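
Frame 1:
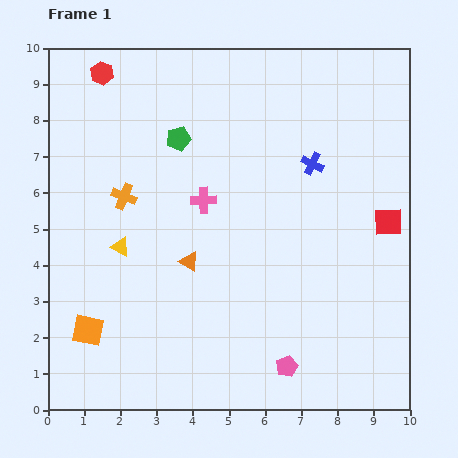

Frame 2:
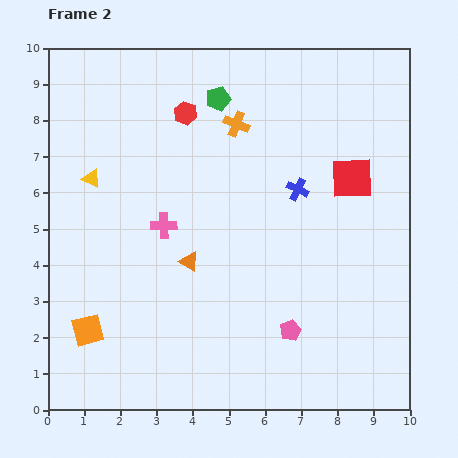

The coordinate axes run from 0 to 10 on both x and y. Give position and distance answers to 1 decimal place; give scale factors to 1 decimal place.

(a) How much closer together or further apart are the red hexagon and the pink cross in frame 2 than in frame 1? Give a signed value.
-1.3

Distance in frame 1: 4.5. Distance in frame 2: 3.2.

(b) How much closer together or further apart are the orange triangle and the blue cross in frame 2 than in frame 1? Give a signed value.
-0.7

Distance in frame 1: 4.3. Distance in frame 2: 3.6.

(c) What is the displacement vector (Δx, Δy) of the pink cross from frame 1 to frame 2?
(-1.1, -0.7)

The pink cross was at (4.3, 5.8) in frame 1 and (3.2, 5.1) in frame 2.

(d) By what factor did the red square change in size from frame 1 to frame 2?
1.5×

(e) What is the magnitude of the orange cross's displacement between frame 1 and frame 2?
3.7

The orange cross moved from (2.1, 5.9) to (5.2, 7.9), a distance of √(3.1² + 2.0²) ≈ 3.7.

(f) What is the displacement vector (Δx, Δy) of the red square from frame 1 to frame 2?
(-1.0, 1.2)

The red square was at (9.4, 5.2) in frame 1 and (8.4, 6.4) in frame 2.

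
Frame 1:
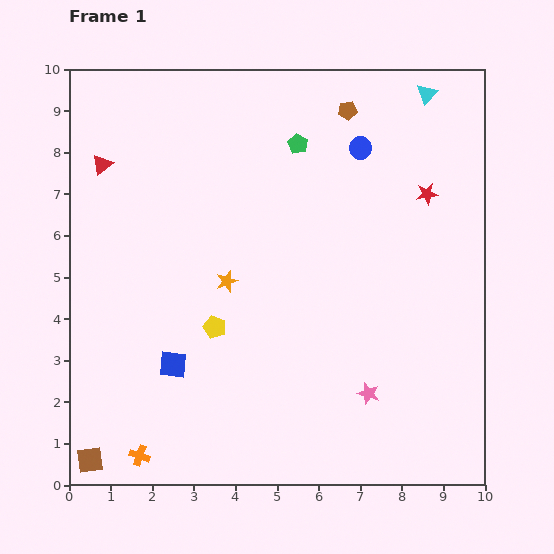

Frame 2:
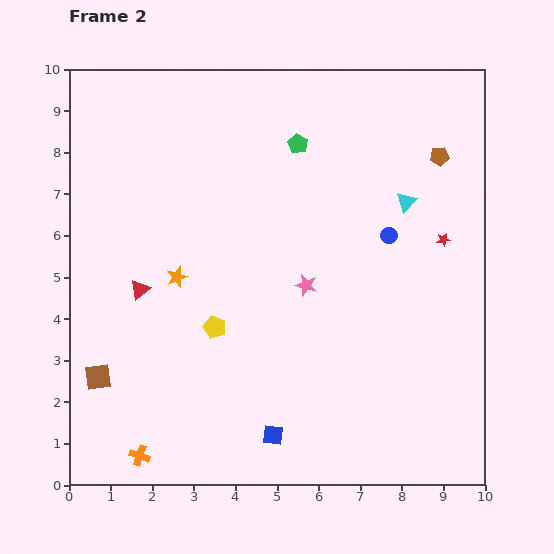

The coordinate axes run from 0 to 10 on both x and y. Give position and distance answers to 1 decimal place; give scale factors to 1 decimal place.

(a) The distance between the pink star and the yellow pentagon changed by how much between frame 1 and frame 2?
-1.6

Distance in frame 1: 4.0. Distance in frame 2: 2.4.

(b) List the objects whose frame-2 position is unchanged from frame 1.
the green pentagon, the yellow pentagon, the orange cross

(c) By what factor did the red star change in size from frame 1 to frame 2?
0.6×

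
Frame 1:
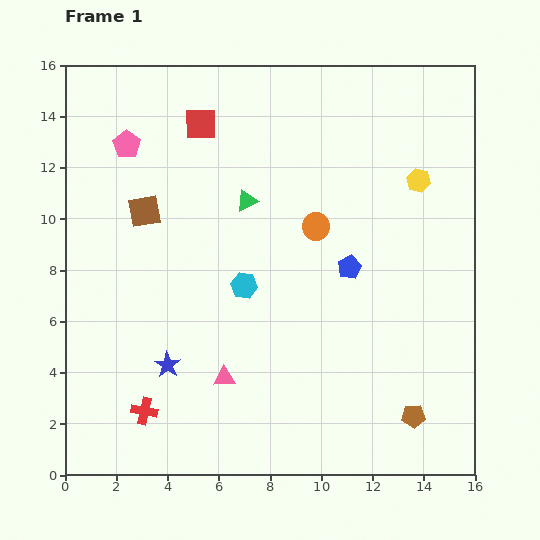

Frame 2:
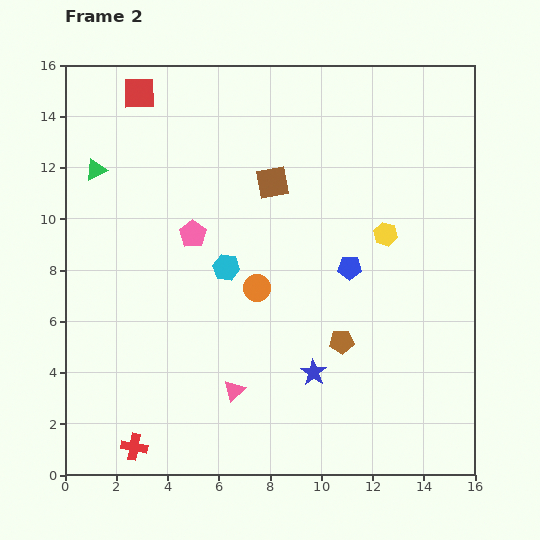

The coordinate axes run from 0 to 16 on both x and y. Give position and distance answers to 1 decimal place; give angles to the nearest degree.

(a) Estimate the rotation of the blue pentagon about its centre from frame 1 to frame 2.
27° clockwise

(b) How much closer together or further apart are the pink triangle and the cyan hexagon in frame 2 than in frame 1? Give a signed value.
+1.1

Distance in frame 1: 3.7. Distance in frame 2: 4.8.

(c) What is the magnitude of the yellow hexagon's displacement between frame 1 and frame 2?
2.5

The yellow hexagon moved from (13.8, 11.5) to (12.5, 9.4), a distance of √(1.3² + 2.1²) ≈ 2.5.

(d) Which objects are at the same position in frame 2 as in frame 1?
the blue pentagon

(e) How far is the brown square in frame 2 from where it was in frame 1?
5.1

The brown square moved from (3.1, 10.3) to (8.1, 11.4), a distance of √(5.0² + 1.1²) ≈ 5.1.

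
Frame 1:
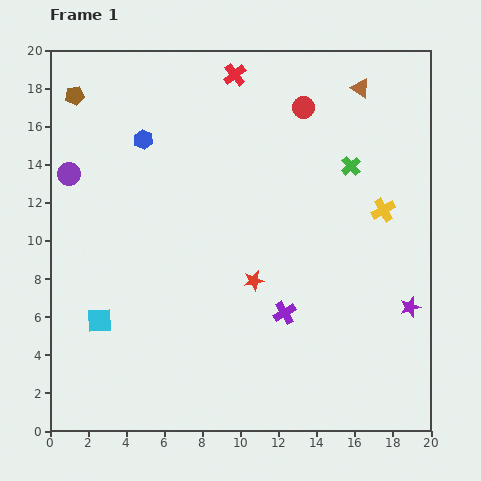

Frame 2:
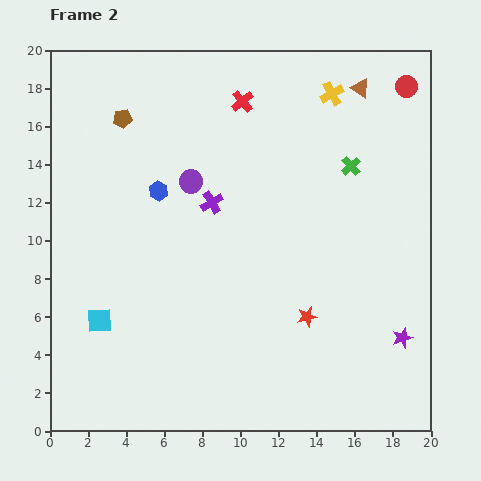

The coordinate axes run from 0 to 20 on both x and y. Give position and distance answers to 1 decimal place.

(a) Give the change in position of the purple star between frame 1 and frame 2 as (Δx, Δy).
(-0.4, -1.6)

The purple star was at (18.9, 6.5) in frame 1 and (18.5, 4.9) in frame 2.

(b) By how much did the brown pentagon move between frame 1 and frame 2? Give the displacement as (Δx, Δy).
(2.5, -1.2)

The brown pentagon was at (1.3, 17.6) in frame 1 and (3.8, 16.4) in frame 2.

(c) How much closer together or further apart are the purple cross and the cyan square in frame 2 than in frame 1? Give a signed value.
-1.1

Distance in frame 1: 9.7. Distance in frame 2: 8.6.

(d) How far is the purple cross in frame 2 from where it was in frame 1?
6.9

The purple cross moved from (12.3, 6.2) to (8.5, 12.0), a distance of √(3.8² + 5.8²) ≈ 6.9.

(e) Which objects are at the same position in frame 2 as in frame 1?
the green cross, the brown triangle, the cyan square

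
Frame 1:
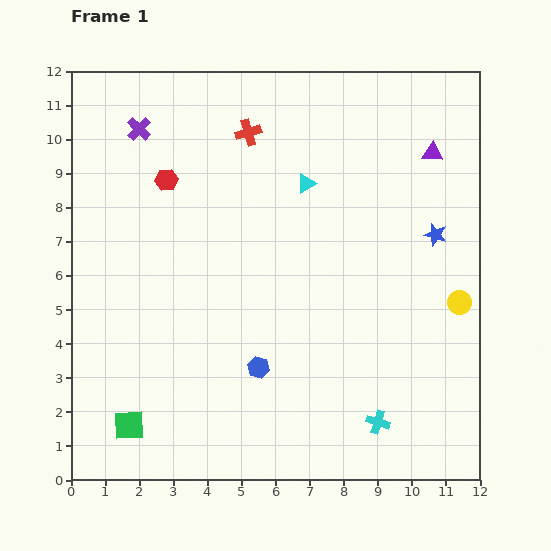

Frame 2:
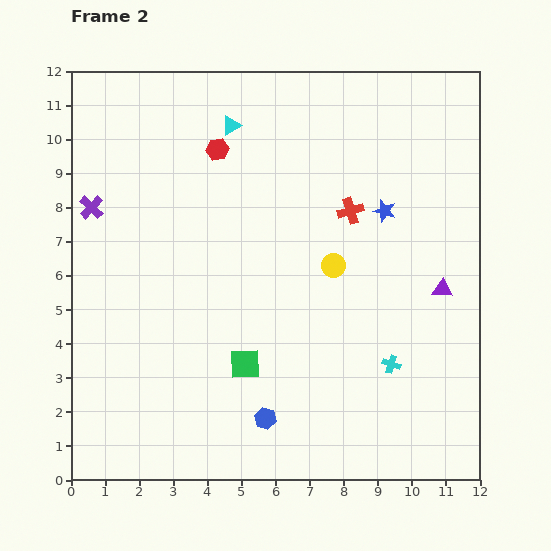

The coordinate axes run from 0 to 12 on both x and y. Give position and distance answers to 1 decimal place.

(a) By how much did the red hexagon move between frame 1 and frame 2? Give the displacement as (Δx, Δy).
(1.5, 0.9)

The red hexagon was at (2.8, 8.8) in frame 1 and (4.3, 9.7) in frame 2.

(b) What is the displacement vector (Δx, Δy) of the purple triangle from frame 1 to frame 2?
(0.3, -4.0)

The purple triangle was at (10.6, 9.6) in frame 1 and (10.9, 5.6) in frame 2.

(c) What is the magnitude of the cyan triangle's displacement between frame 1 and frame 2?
2.8

The cyan triangle moved from (6.9, 8.7) to (4.7, 10.4), a distance of √(2.2² + 1.7²) ≈ 2.8.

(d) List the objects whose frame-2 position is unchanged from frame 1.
none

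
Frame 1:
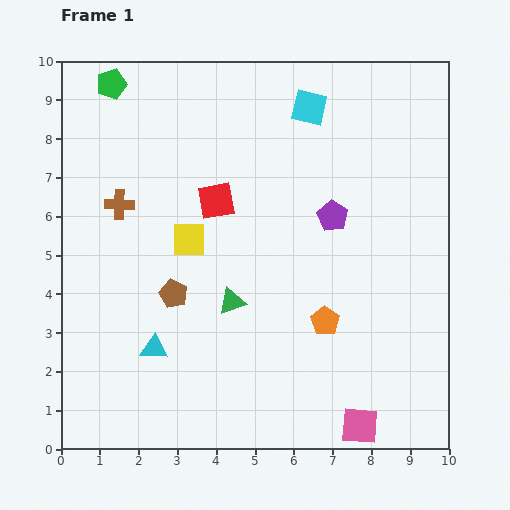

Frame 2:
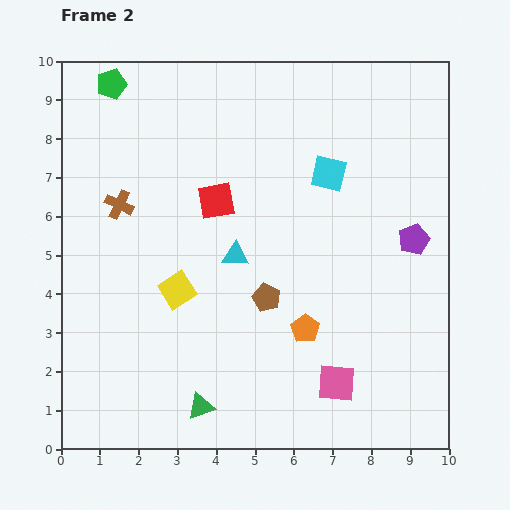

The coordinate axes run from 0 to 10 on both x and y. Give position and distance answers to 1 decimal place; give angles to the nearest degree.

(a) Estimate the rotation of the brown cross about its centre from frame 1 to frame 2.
24° clockwise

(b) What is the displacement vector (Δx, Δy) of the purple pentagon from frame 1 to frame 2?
(2.1, -0.6)

The purple pentagon was at (7.0, 6.0) in frame 1 and (9.1, 5.4) in frame 2.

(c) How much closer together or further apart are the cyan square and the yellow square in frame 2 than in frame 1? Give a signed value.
+0.3

Distance in frame 1: 4.6. Distance in frame 2: 4.9.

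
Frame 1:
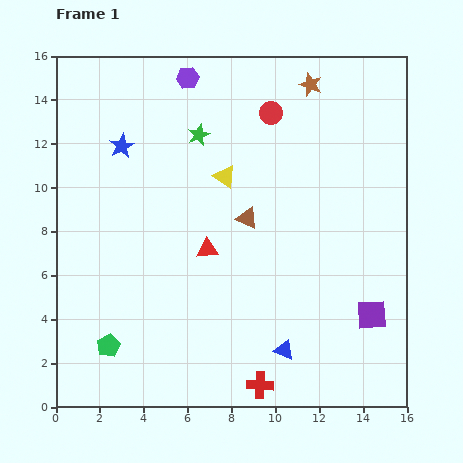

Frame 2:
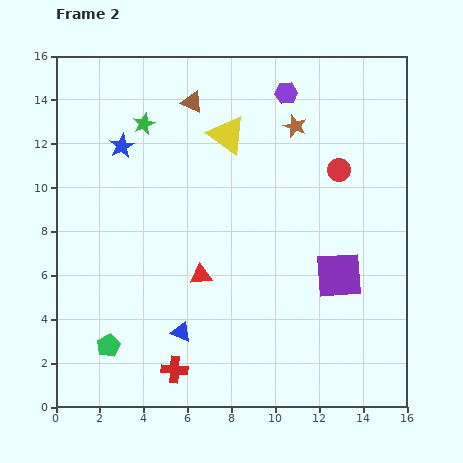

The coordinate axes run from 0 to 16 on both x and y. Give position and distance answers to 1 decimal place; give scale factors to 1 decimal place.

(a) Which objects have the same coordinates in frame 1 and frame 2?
the blue star, the green pentagon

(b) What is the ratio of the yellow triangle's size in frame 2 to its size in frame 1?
1.7×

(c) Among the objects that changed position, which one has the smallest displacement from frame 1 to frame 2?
the red triangle

(moved 1.2)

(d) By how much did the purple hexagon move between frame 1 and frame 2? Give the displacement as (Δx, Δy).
(4.5, -0.7)

The purple hexagon was at (6.0, 15.0) in frame 1 and (10.5, 14.3) in frame 2.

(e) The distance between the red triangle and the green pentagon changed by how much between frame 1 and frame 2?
-1.0

Distance in frame 1: 6.3. Distance in frame 2: 5.3.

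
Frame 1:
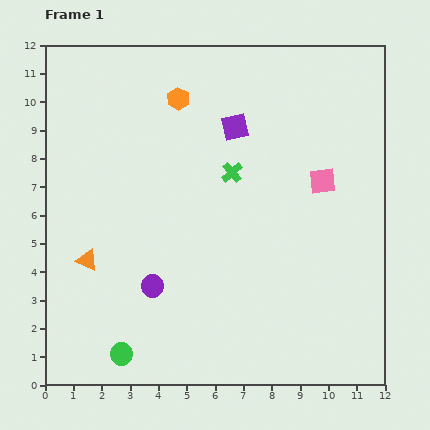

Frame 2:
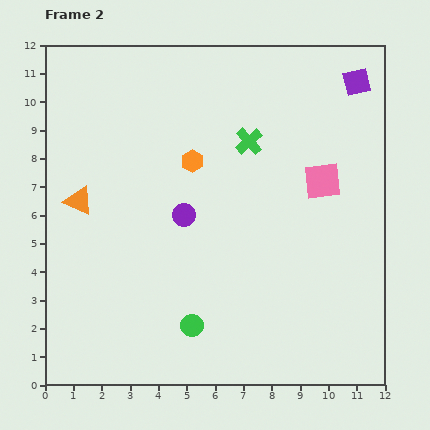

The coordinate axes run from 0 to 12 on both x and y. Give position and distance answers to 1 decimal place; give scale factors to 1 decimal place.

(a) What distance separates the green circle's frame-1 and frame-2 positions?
2.7

The green circle moved from (2.7, 1.1) to (5.2, 2.1), a distance of √(2.5² + 1.0²) ≈ 2.7.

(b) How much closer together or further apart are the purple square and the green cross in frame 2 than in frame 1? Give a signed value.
+2.7

Distance in frame 1: 1.6. Distance in frame 2: 4.3.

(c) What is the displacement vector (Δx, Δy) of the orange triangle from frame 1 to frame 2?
(-0.3, 2.1)

The orange triangle was at (1.5, 4.4) in frame 1 and (1.2, 6.5) in frame 2.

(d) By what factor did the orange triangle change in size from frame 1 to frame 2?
1.4×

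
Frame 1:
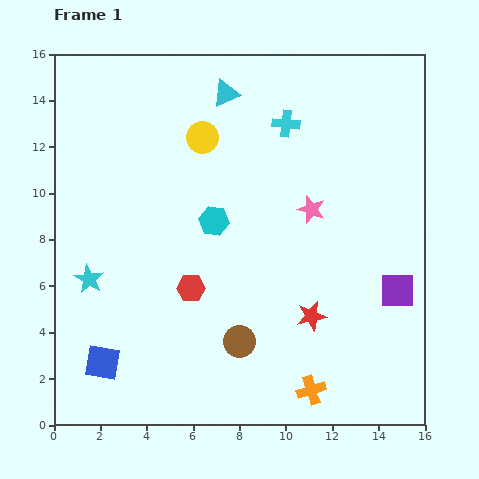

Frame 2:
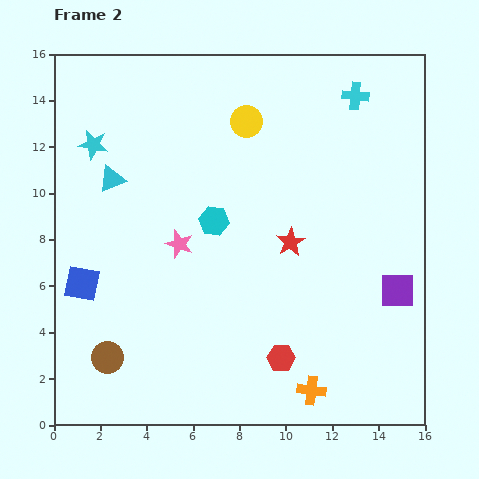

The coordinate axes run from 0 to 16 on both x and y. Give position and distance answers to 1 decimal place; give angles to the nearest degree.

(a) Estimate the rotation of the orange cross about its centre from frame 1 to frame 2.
26° clockwise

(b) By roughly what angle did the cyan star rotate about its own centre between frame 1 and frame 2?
19° counter-clockwise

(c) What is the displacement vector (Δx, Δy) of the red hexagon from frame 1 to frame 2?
(3.9, -3.0)

The red hexagon was at (5.9, 5.9) in frame 1 and (9.8, 2.9) in frame 2.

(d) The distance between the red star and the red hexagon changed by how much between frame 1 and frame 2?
-0.3

Distance in frame 1: 5.3. Distance in frame 2: 5.0.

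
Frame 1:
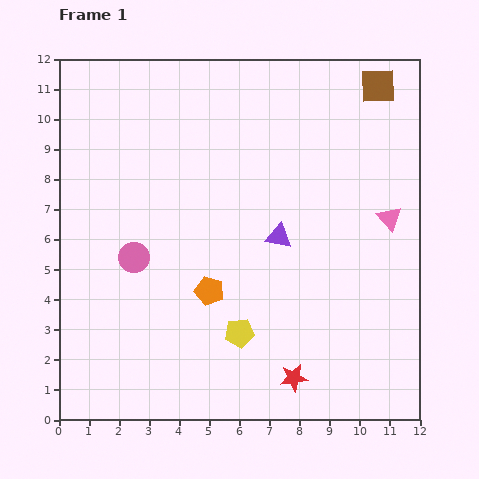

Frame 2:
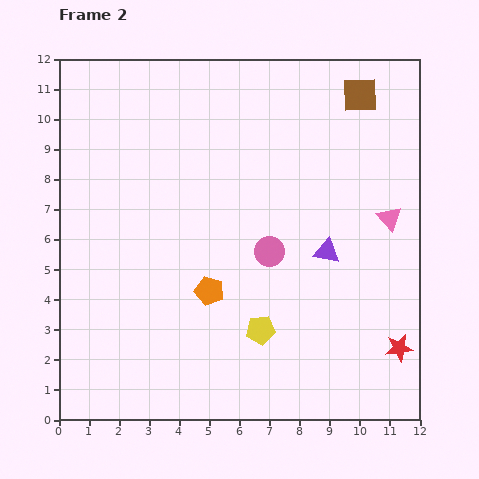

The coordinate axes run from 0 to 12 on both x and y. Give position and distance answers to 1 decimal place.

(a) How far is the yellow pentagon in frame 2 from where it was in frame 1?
0.7

The yellow pentagon moved from (6.0, 2.9) to (6.7, 3.0), a distance of √(0.7² + 0.1²) ≈ 0.7.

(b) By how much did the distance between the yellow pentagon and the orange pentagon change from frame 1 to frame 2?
+0.4

Distance in frame 1: 1.7. Distance in frame 2: 2.1.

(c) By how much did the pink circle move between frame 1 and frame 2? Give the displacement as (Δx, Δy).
(4.5, 0.2)

The pink circle was at (2.5, 5.4) in frame 1 and (7.0, 5.6) in frame 2.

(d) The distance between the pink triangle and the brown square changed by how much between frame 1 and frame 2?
-0.2

Distance in frame 1: 4.4. Distance in frame 2: 4.2.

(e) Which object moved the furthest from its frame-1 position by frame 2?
the pink circle

(moved 4.5; next 3.6)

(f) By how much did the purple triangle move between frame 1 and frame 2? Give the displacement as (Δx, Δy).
(1.6, -0.5)

The purple triangle was at (7.3, 6.1) in frame 1 and (8.9, 5.6) in frame 2.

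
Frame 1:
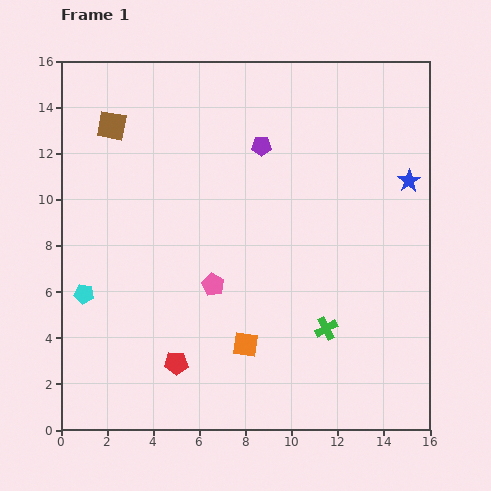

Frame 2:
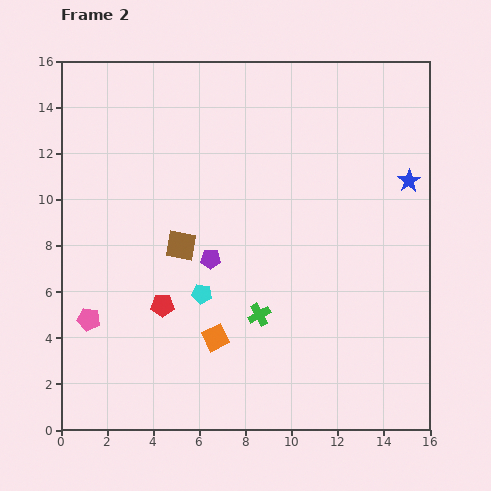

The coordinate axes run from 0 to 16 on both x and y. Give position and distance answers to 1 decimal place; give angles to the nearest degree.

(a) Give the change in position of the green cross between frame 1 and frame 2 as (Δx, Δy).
(-2.9, 0.6)

The green cross was at (11.5, 4.4) in frame 1 and (8.6, 5.0) in frame 2.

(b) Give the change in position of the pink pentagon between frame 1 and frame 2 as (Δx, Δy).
(-5.4, -1.5)

The pink pentagon was at (6.6, 6.3) in frame 1 and (1.2, 4.8) in frame 2.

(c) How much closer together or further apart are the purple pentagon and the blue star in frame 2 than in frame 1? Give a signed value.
+2.6

Distance in frame 1: 6.6. Distance in frame 2: 9.2.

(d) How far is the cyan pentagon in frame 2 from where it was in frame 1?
5.1

The cyan pentagon moved from (1.0, 5.9) to (6.1, 5.9), a distance of √(5.1² + 0.0²) ≈ 5.1.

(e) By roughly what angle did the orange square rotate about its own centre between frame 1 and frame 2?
35° counter-clockwise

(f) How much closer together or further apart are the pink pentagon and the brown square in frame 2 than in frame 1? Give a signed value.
-3.1

Distance in frame 1: 8.2. Distance in frame 2: 5.1.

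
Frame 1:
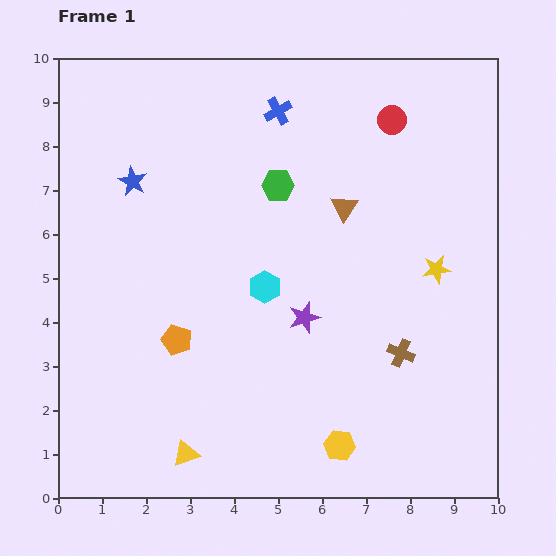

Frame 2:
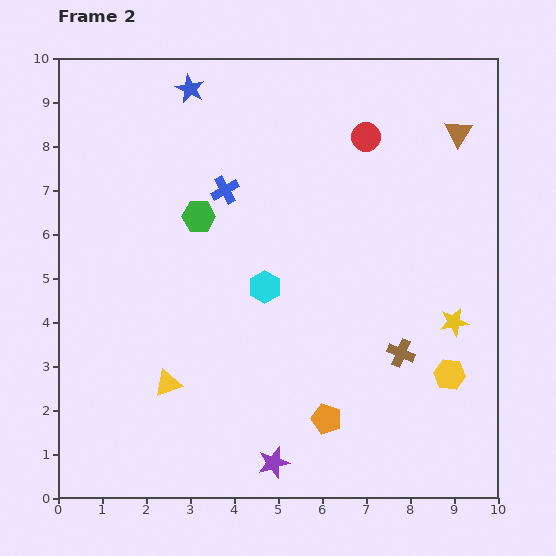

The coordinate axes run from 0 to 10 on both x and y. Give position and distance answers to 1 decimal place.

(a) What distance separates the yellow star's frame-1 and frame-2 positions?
1.3

The yellow star moved from (8.6, 5.2) to (9.0, 4.0), a distance of √(0.4² + 1.2²) ≈ 1.3.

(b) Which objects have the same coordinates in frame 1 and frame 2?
the cyan hexagon, the brown cross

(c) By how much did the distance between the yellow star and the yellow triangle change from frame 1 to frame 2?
-0.5

Distance in frame 1: 7.1. Distance in frame 2: 6.6.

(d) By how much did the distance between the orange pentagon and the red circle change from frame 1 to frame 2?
-0.5

Distance in frame 1: 7.0. Distance in frame 2: 6.5.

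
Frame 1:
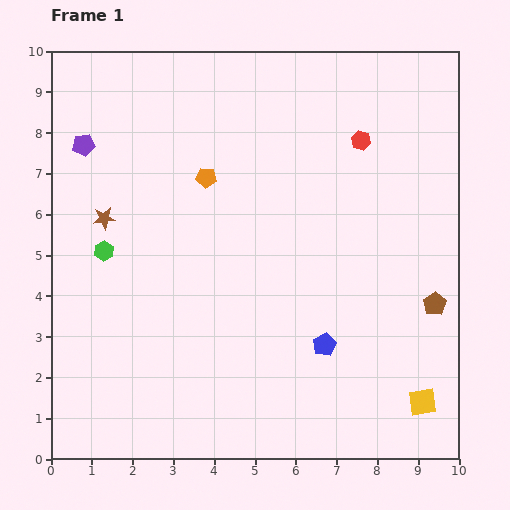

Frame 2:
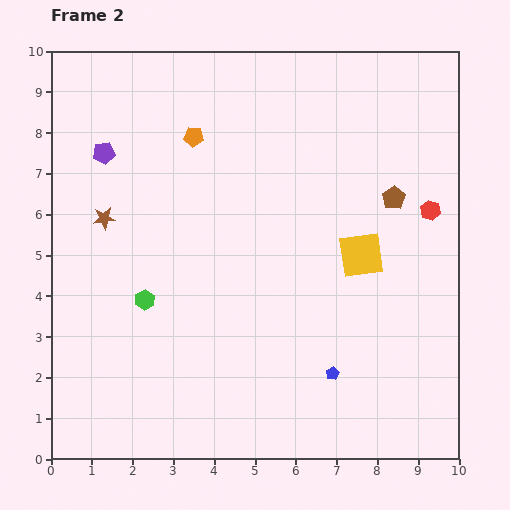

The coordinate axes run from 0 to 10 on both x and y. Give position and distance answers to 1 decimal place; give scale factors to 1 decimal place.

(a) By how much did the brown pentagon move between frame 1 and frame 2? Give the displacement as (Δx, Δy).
(-1.0, 2.6)

The brown pentagon was at (9.4, 3.8) in frame 1 and (8.4, 6.4) in frame 2.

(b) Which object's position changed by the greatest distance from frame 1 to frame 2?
the yellow square

(moved 3.9; next 2.8)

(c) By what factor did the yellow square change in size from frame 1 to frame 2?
1.6×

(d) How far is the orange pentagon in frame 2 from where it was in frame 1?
1.0

The orange pentagon moved from (3.8, 6.9) to (3.5, 7.9), a distance of √(0.3² + 1.0²) ≈ 1.0.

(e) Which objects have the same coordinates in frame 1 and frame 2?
the brown star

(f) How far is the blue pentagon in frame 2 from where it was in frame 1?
0.7

The blue pentagon moved from (6.7, 2.8) to (6.9, 2.1), a distance of √(0.2² + 0.7²) ≈ 0.7.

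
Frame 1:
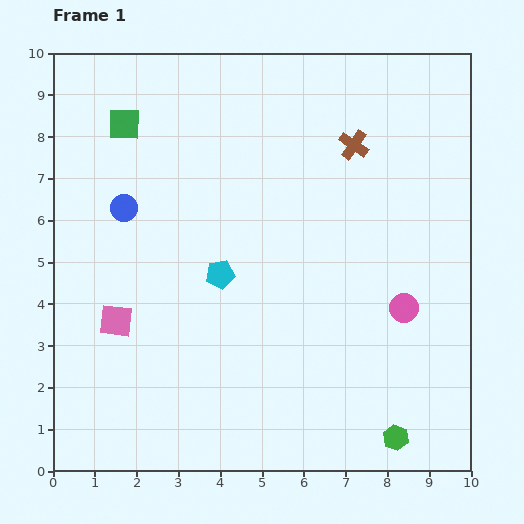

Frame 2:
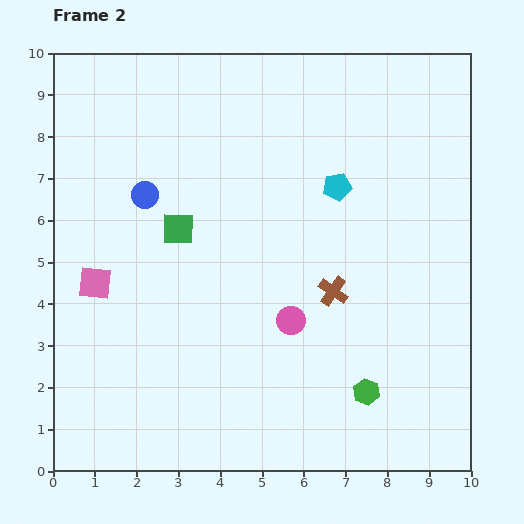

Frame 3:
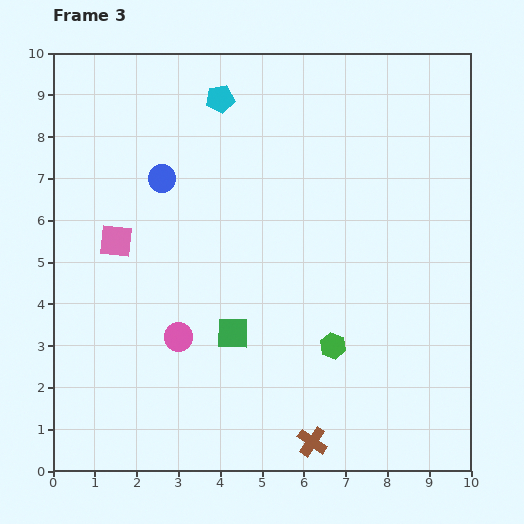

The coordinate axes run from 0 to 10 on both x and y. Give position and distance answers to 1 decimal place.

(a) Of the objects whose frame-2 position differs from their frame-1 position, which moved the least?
the blue circle

(moved 0.6)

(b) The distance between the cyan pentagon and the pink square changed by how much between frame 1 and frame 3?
+1.5

Distance in frame 1: 2.7. Distance in frame 3: 4.2.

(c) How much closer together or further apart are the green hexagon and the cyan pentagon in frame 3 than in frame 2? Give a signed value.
+1.6

Distance in frame 2: 4.9. Distance in frame 3: 6.5.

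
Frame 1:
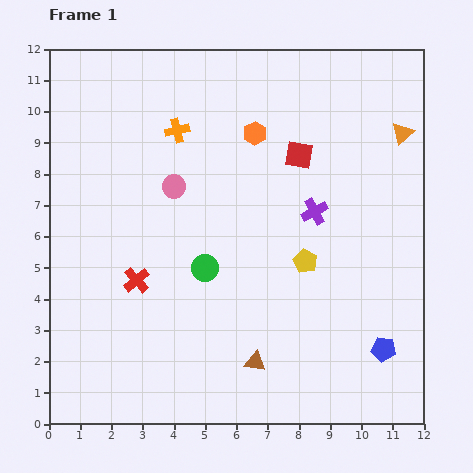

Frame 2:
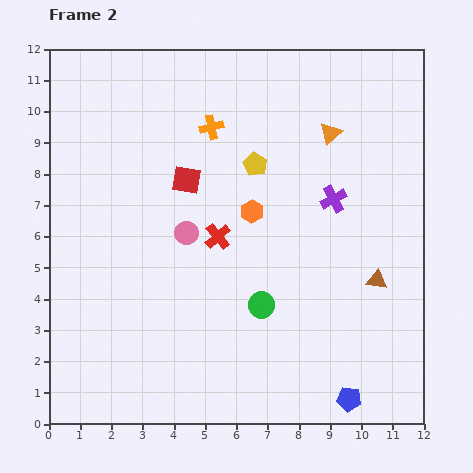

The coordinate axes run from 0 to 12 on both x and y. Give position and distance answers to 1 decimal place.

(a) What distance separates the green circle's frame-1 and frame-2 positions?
2.2

The green circle moved from (5.0, 5.0) to (6.8, 3.8), a distance of √(1.8² + 1.2²) ≈ 2.2.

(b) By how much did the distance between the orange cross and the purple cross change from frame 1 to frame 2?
-0.6

Distance in frame 1: 5.1. Distance in frame 2: 4.5.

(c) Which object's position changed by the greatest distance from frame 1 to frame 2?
the brown triangle

(moved 4.7; next 3.7)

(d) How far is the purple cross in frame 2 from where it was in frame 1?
0.7

The purple cross moved from (8.5, 6.8) to (9.1, 7.2), a distance of √(0.6² + 0.4²) ≈ 0.7.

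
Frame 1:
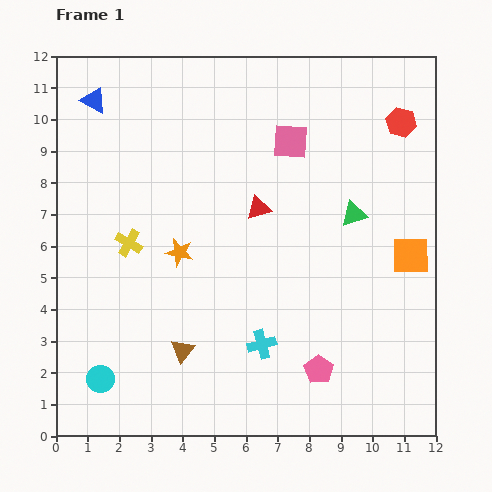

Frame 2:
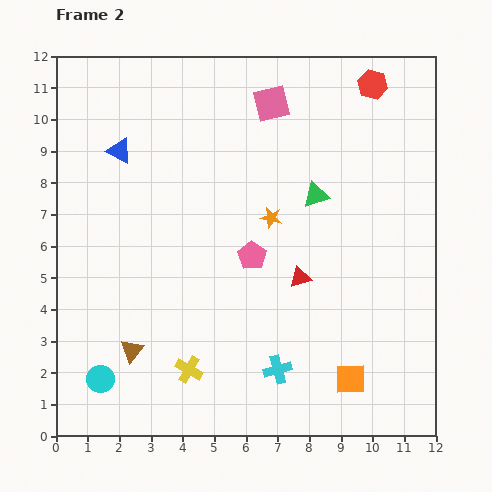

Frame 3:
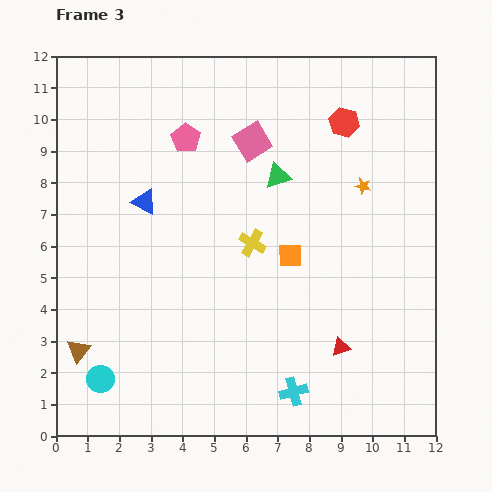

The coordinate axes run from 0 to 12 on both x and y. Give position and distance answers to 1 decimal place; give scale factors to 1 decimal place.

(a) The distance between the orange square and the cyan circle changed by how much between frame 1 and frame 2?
-2.6

Distance in frame 1: 10.5. Distance in frame 2: 7.9.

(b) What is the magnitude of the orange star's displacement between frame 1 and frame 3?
6.2

The orange star moved from (3.9, 5.8) to (9.7, 7.9), a distance of √(5.8² + 2.1²) ≈ 6.2.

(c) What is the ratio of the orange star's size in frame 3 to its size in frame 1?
0.6×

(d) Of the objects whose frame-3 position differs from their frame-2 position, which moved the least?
the cyan cross

(moved 0.9)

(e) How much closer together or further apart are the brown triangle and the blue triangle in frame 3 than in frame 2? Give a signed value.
-1.2

Distance in frame 2: 6.3. Distance in frame 3: 5.1.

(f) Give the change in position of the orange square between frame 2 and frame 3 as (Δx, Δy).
(-1.9, 3.9)

The orange square was at (9.3, 1.8) in frame 2 and (7.4, 5.7) in frame 3.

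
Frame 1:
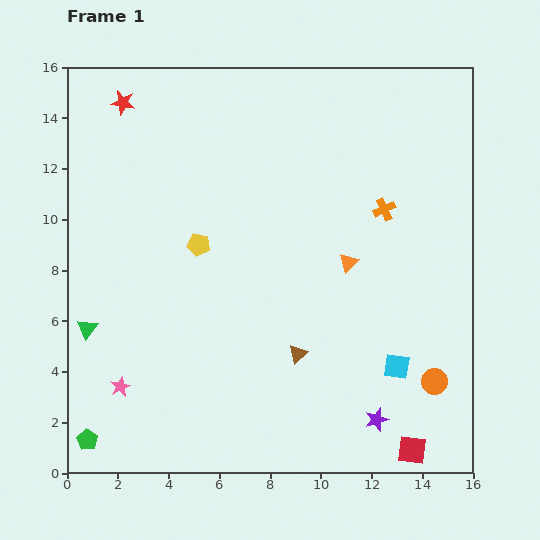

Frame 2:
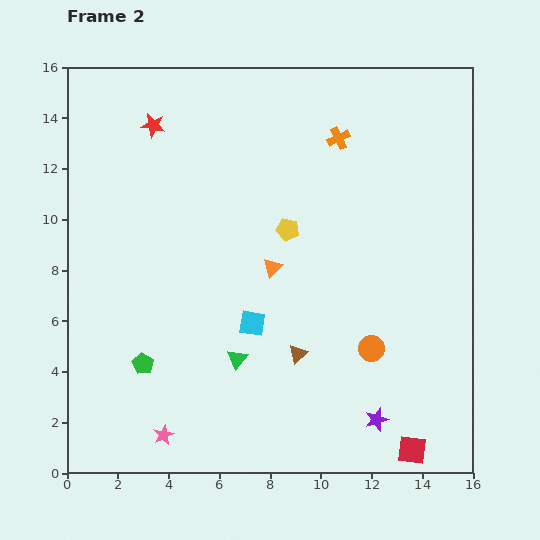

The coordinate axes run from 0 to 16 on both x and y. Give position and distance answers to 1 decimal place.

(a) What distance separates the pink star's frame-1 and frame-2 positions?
2.5

The pink star moved from (2.1, 3.4) to (3.8, 1.5), a distance of √(1.7² + 1.9²) ≈ 2.5.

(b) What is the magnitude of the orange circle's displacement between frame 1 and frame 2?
2.8

The orange circle moved from (14.5, 3.6) to (12.0, 4.9), a distance of √(2.5² + 1.3²) ≈ 2.8.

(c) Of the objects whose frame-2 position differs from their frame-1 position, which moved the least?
the red star

(moved 1.5)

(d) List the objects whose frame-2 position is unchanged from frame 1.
the purple star, the brown triangle, the red square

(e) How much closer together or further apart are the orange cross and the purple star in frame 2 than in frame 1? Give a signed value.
+2.9

Distance in frame 1: 8.3. Distance in frame 2: 11.2.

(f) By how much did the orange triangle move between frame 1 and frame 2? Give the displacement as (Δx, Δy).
(-3.0, -0.2)

The orange triangle was at (11.1, 8.3) in frame 1 and (8.1, 8.1) in frame 2.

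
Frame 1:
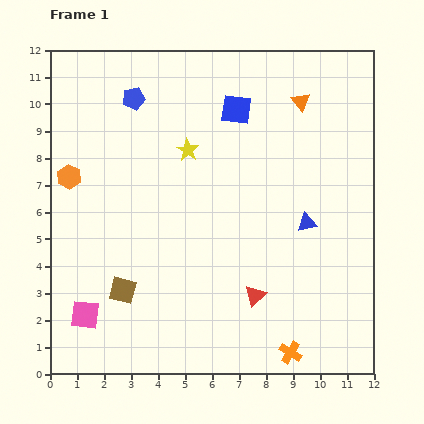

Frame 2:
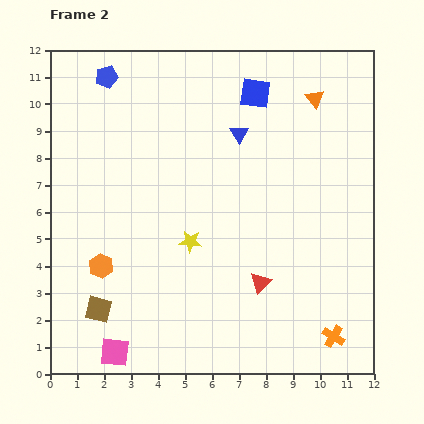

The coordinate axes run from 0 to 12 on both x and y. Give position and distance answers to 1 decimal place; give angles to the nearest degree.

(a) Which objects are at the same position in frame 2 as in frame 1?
none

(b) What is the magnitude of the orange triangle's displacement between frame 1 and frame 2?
0.5

The orange triangle moved from (9.3, 10.1) to (9.8, 10.2), a distance of √(0.5² + 0.1²) ≈ 0.5.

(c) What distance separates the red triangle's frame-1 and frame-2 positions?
0.5

The red triangle moved from (7.6, 2.9) to (7.8, 3.4), a distance of √(0.2² + 0.5²) ≈ 0.5.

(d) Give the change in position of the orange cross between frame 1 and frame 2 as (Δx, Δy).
(1.6, 0.6)

The orange cross was at (8.9, 0.8) in frame 1 and (10.5, 1.4) in frame 2.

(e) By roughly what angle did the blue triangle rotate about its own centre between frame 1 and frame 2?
49° counter-clockwise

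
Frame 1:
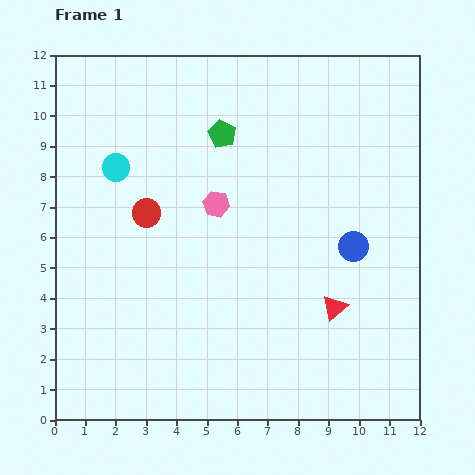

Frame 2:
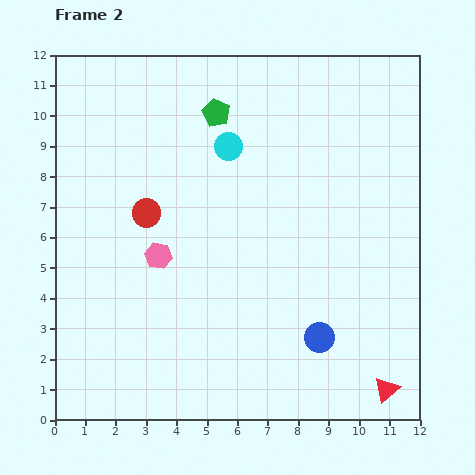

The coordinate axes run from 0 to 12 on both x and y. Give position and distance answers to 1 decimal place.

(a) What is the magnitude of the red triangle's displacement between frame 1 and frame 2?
3.2

The red triangle moved from (9.2, 3.7) to (10.9, 1.0), a distance of √(1.7² + 2.7²) ≈ 3.2.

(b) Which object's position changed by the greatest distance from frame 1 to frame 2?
the cyan circle

(moved 3.8; next 3.2)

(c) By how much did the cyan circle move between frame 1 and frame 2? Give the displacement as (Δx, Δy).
(3.7, 0.7)

The cyan circle was at (2.0, 8.3) in frame 1 and (5.7, 9.0) in frame 2.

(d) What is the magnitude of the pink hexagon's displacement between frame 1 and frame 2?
2.5

The pink hexagon moved from (5.3, 7.1) to (3.4, 5.4), a distance of √(1.9² + 1.7²) ≈ 2.5.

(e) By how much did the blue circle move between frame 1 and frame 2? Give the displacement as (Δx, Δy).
(-1.1, -3.0)

The blue circle was at (9.8, 5.7) in frame 1 and (8.7, 2.7) in frame 2.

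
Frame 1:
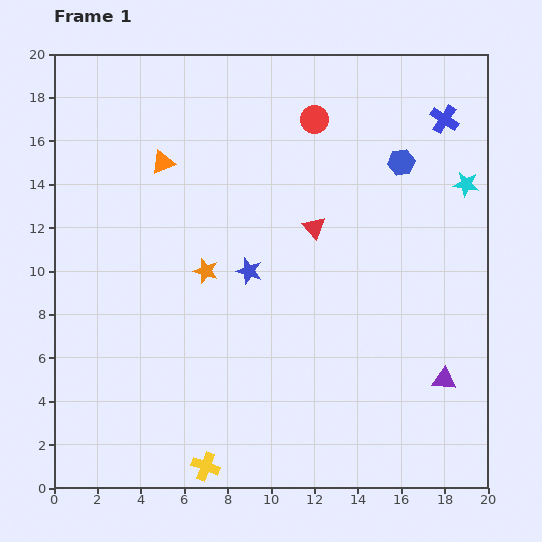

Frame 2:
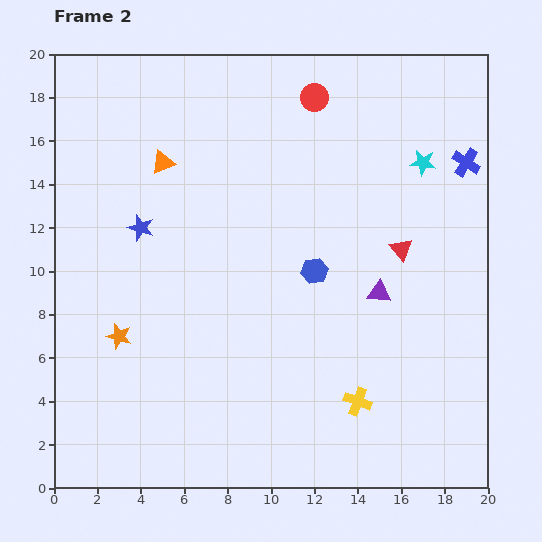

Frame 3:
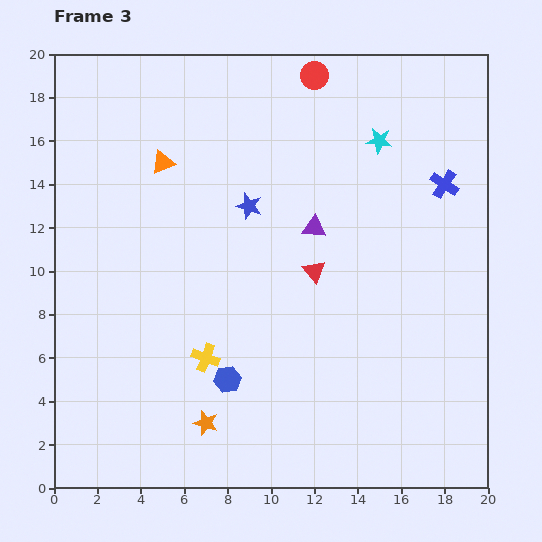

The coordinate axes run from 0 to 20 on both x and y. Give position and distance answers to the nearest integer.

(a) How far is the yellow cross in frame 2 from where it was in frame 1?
8

The yellow cross moved from (7, 1) to (14, 4), a distance of √(7² + 3²) ≈ 8.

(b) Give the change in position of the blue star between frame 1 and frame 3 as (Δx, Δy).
(0, 3)

The blue star was at (9, 10) in frame 1 and (9, 13) in frame 3.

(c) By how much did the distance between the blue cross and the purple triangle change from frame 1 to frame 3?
-6

Distance in frame 1: 12. Distance in frame 3: 6.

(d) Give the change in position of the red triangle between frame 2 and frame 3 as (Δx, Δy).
(-4, -1)

The red triangle was at (16, 11) in frame 2 and (12, 10) in frame 3.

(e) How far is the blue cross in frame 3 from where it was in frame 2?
1

The blue cross moved from (19, 15) to (18, 14), a distance of √(1² + 1²) ≈ 1.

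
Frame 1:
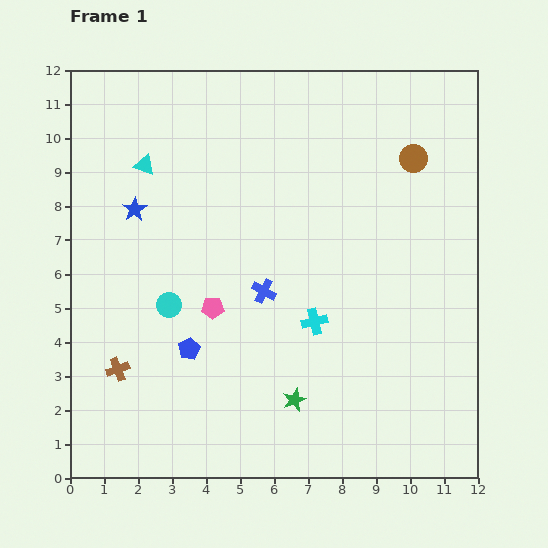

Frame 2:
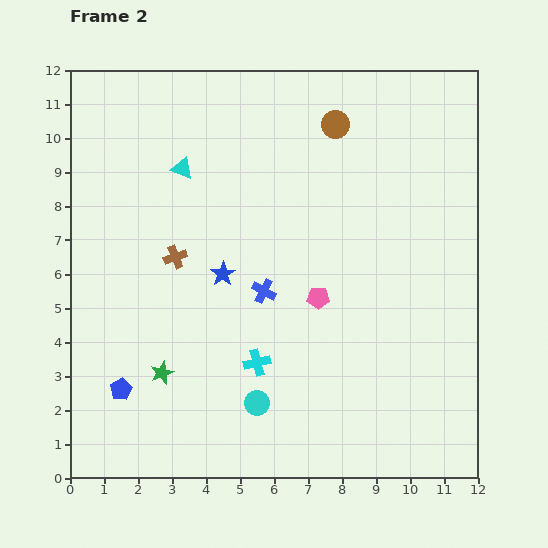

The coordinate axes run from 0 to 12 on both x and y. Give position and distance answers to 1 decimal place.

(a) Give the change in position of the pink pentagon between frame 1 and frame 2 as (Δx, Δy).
(3.1, 0.3)

The pink pentagon was at (4.2, 5.0) in frame 1 and (7.3, 5.3) in frame 2.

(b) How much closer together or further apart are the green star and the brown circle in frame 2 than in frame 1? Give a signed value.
+1.0

Distance in frame 1: 7.9. Distance in frame 2: 8.9.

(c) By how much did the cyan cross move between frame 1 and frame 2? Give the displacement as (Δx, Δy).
(-1.7, -1.2)

The cyan cross was at (7.2, 4.6) in frame 1 and (5.5, 3.4) in frame 2.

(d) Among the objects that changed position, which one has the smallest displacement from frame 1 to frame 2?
the cyan triangle

(moved 1.1)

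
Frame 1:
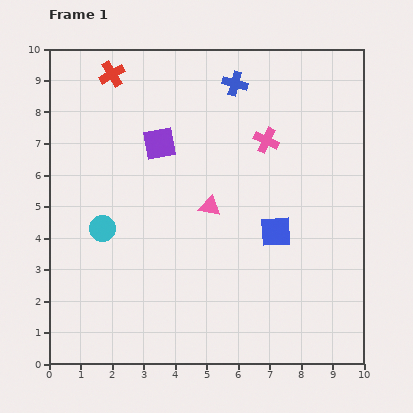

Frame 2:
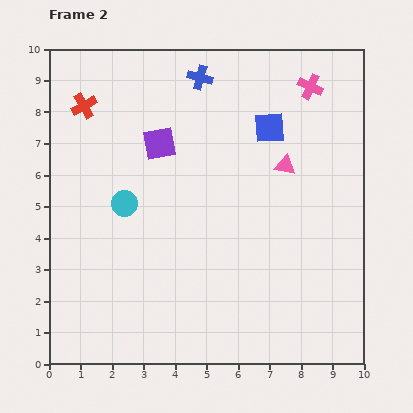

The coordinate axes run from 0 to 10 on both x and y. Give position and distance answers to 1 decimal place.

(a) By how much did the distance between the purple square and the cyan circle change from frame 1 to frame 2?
-1.0

Distance in frame 1: 3.2. Distance in frame 2: 2.2.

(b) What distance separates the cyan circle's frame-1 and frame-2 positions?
1.1

The cyan circle moved from (1.7, 4.3) to (2.4, 5.1), a distance of √(0.7² + 0.8²) ≈ 1.1.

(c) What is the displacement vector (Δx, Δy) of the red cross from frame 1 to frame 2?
(-0.9, -1.0)

The red cross was at (2.0, 9.2) in frame 1 and (1.1, 8.2) in frame 2.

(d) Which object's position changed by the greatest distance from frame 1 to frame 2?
the blue square

(moved 3.3; next 2.7)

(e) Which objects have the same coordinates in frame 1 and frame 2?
the purple square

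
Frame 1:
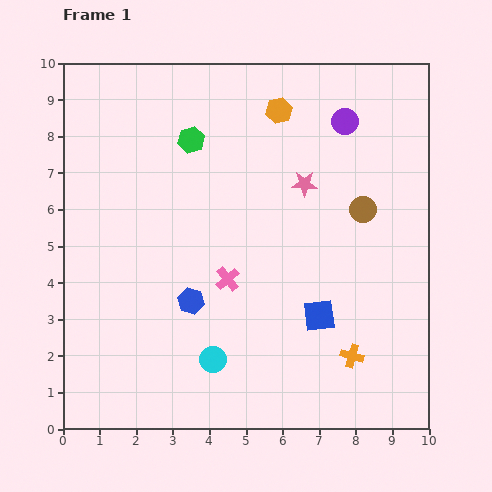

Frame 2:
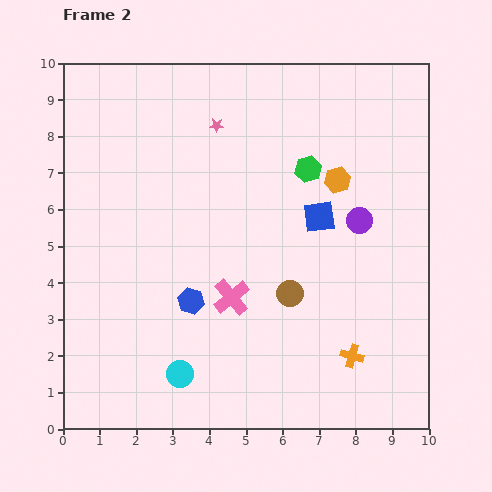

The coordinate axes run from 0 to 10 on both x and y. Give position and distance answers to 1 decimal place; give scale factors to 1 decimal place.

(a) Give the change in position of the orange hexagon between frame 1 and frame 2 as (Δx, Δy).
(1.6, -1.9)

The orange hexagon was at (5.9, 8.7) in frame 1 and (7.5, 6.8) in frame 2.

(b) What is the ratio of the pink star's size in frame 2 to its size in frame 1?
0.6×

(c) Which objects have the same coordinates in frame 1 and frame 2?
the blue hexagon, the orange cross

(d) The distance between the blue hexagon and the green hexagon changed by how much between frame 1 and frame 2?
+0.4

Distance in frame 1: 4.4. Distance in frame 2: 4.8.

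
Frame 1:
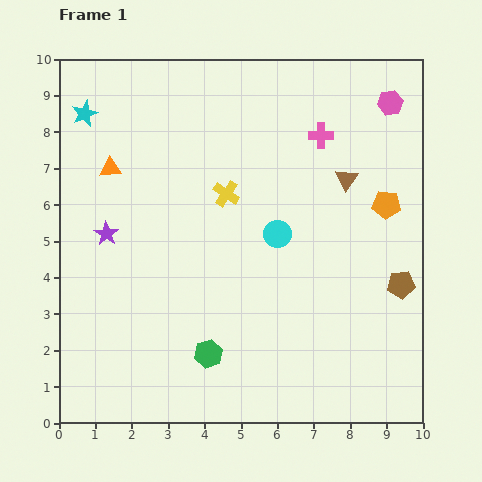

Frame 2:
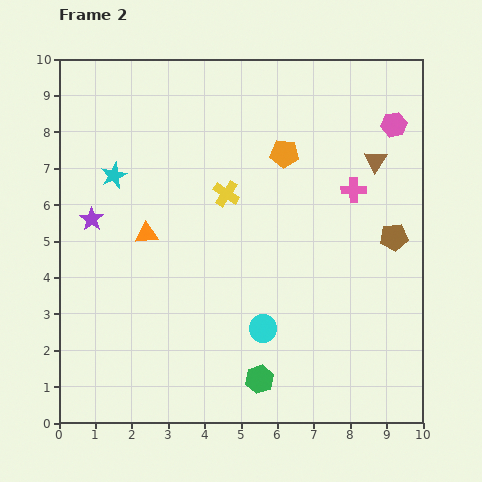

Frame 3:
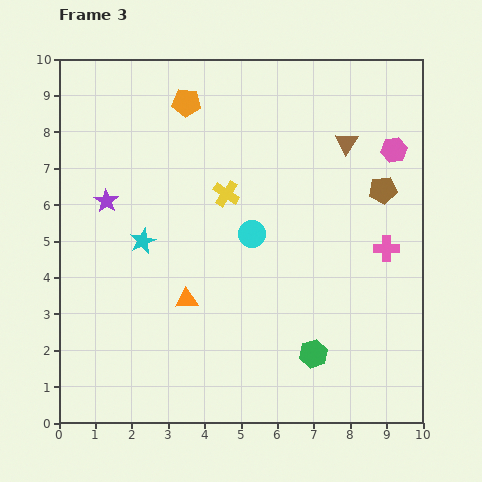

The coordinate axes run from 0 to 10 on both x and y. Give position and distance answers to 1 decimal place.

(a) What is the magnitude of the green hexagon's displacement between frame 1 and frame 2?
1.6

The green hexagon moved from (4.1, 1.9) to (5.5, 1.2), a distance of √(1.4² + 0.7²) ≈ 1.6.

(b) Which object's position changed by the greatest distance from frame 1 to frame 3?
the orange pentagon

(moved 6.2; next 4.2)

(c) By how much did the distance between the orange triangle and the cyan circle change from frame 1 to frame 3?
-2.4

Distance in frame 1: 4.9. Distance in frame 3: 2.5.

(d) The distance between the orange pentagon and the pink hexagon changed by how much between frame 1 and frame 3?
+3.0

Distance in frame 1: 2.8. Distance in frame 3: 5.8.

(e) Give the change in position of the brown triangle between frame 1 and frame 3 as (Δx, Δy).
(0.0, 1.0)

The brown triangle was at (7.9, 6.7) in frame 1 and (7.9, 7.7) in frame 3.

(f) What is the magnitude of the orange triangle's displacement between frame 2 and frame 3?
2.1

The orange triangle moved from (2.4, 5.2) to (3.5, 3.4), a distance of √(1.1² + 1.8²) ≈ 2.1.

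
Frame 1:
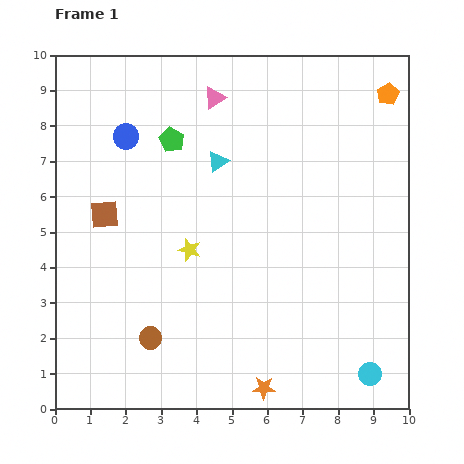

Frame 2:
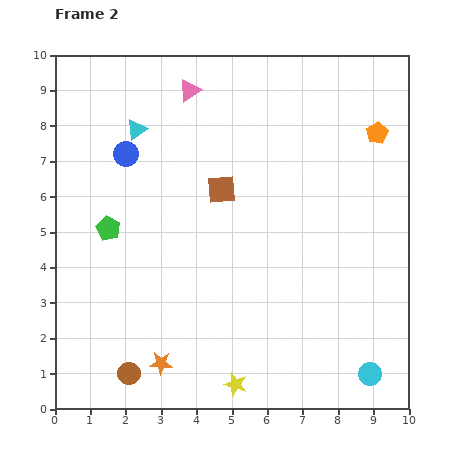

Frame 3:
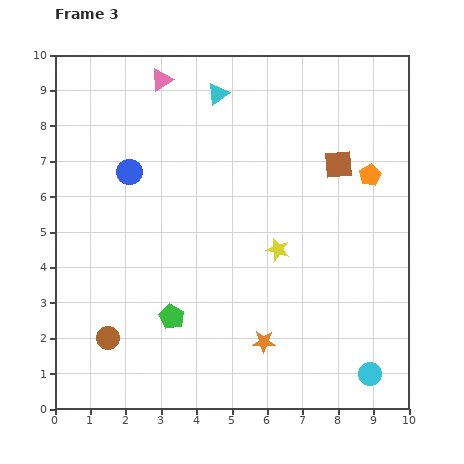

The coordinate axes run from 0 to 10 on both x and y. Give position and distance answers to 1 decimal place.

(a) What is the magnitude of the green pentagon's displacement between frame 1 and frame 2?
3.1

The green pentagon moved from (3.3, 7.6) to (1.5, 5.1), a distance of √(1.8² + 2.5²) ≈ 3.1.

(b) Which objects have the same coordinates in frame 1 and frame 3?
the cyan circle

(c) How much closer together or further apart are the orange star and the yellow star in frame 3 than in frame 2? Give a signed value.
+0.4

Distance in frame 2: 2.2. Distance in frame 3: 2.6.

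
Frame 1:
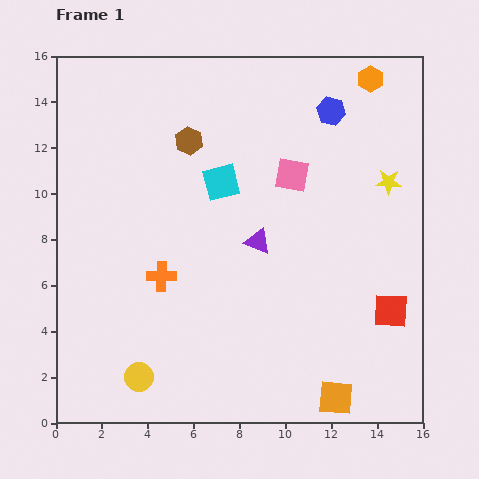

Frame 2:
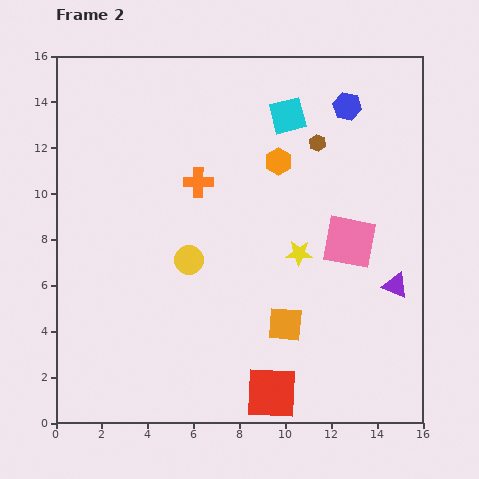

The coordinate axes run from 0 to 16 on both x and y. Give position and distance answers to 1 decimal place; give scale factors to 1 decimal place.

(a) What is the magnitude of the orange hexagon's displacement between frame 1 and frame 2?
5.4

The orange hexagon moved from (13.7, 15.0) to (9.7, 11.4), a distance of √(4.0² + 3.6²) ≈ 5.4.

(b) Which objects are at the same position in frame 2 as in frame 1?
none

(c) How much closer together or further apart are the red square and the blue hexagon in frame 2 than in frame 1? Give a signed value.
+3.8

Distance in frame 1: 9.1. Distance in frame 2: 12.9.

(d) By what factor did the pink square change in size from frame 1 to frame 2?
1.6×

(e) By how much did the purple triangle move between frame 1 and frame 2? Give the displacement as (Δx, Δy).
(6.0, -1.9)

The purple triangle was at (8.8, 7.9) in frame 1 and (14.8, 6.0) in frame 2.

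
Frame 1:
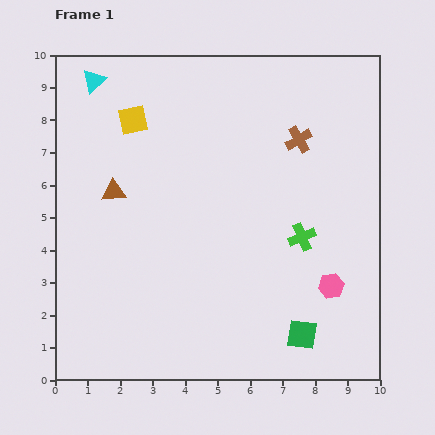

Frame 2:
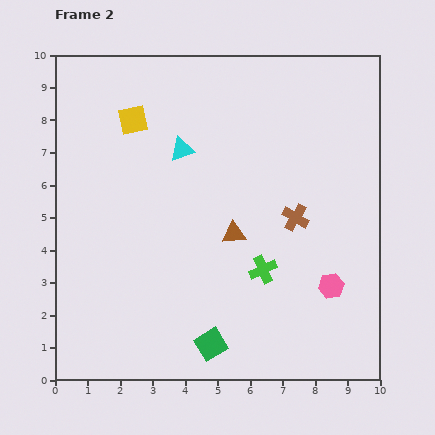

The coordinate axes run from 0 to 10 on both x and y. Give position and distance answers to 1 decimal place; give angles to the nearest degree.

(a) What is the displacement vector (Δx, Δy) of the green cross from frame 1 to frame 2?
(-1.2, -1.0)

The green cross was at (7.6, 4.4) in frame 1 and (6.4, 3.4) in frame 2.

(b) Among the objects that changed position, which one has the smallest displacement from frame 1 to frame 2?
the green cross

(moved 1.6)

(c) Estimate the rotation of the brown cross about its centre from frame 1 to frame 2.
29° counter-clockwise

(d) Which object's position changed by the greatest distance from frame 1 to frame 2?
the brown triangle

(moved 3.9; next 3.4)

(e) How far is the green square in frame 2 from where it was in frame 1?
2.8

The green square moved from (7.6, 1.4) to (4.8, 1.1), a distance of √(2.8² + 0.3²) ≈ 2.8.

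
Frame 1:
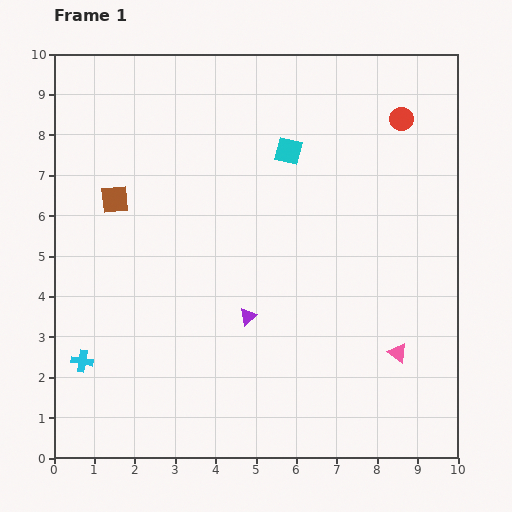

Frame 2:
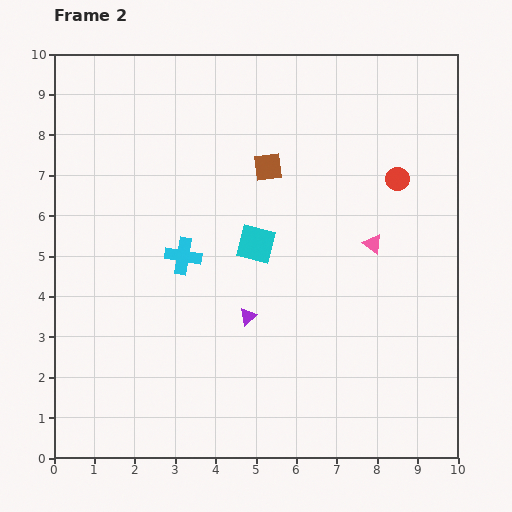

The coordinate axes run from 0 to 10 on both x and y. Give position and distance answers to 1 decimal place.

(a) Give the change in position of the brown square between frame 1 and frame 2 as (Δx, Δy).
(3.8, 0.8)

The brown square was at (1.5, 6.4) in frame 1 and (5.3, 7.2) in frame 2.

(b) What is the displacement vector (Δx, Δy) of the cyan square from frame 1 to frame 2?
(-0.8, -2.3)

The cyan square was at (5.8, 7.6) in frame 1 and (5.0, 5.3) in frame 2.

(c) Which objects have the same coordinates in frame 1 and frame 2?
the purple triangle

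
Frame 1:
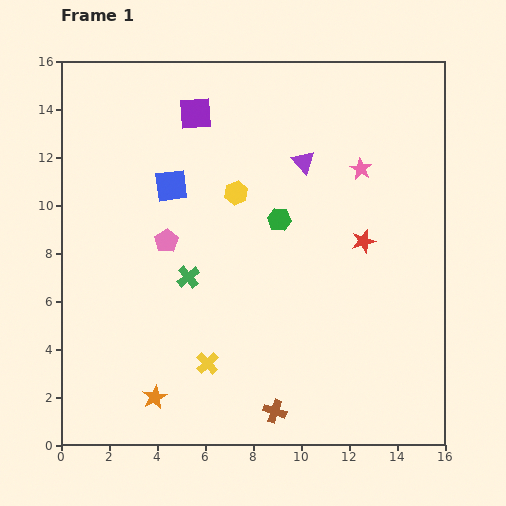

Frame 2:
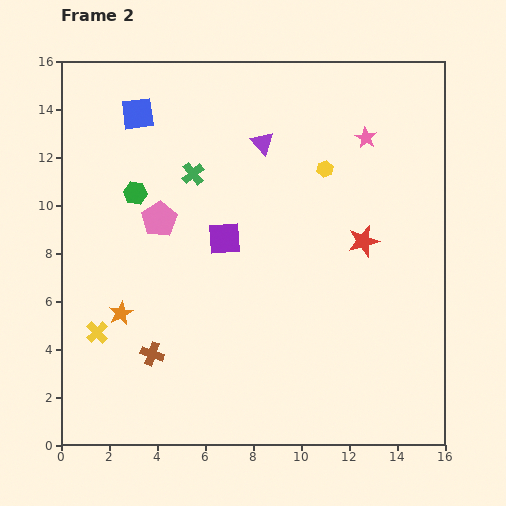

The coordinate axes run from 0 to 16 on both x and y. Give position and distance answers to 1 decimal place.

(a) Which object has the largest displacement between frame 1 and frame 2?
the green hexagon

(moved 6.1; next 5.6)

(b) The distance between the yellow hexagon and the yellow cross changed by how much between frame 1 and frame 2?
+4.5

Distance in frame 1: 7.2. Distance in frame 2: 11.7.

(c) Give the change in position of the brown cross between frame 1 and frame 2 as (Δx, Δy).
(-5.1, 2.4)

The brown cross was at (8.9, 1.4) in frame 1 and (3.8, 3.8) in frame 2.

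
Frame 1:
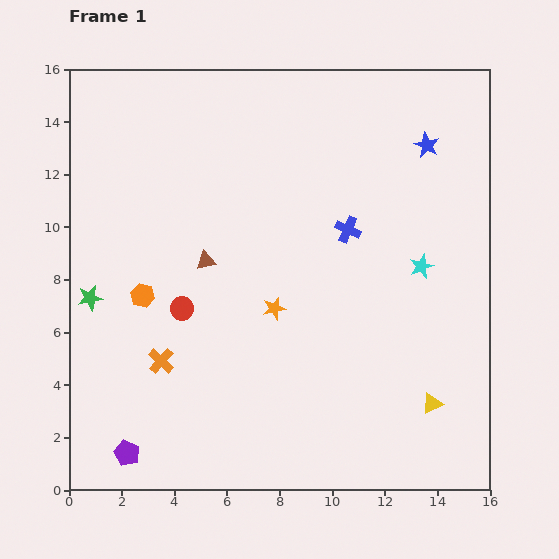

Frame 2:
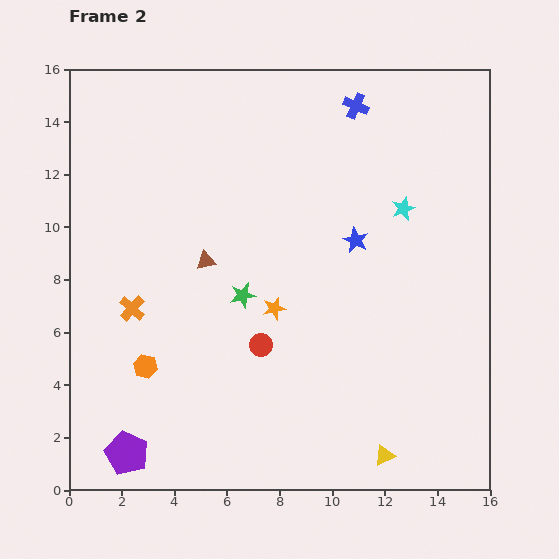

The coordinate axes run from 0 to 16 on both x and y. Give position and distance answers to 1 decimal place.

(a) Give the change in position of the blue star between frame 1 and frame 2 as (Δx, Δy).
(-2.7, -3.6)

The blue star was at (13.6, 13.1) in frame 1 and (10.9, 9.5) in frame 2.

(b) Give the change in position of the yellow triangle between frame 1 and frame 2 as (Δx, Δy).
(-1.8, -2.0)

The yellow triangle was at (13.8, 3.3) in frame 1 and (12.0, 1.3) in frame 2.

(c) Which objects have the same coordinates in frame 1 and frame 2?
the orange star, the purple pentagon, the brown triangle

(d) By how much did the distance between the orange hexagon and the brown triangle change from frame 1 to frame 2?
+1.9

Distance in frame 1: 2.7. Distance in frame 2: 4.6.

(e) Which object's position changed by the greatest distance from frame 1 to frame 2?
the green star

(moved 5.8; next 4.7)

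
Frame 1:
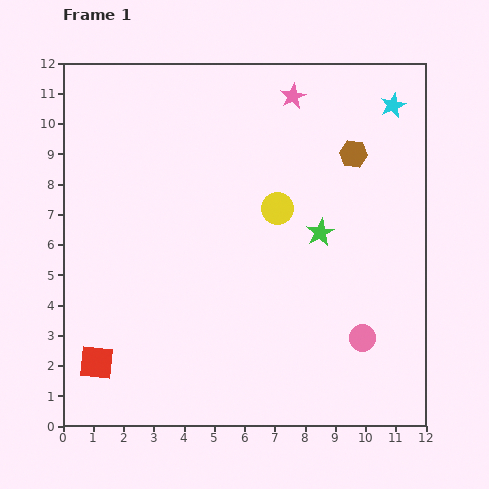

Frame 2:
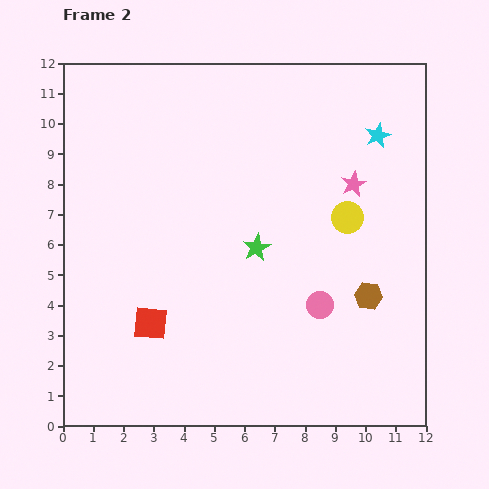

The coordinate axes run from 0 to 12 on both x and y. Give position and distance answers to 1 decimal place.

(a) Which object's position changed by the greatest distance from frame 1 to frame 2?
the brown hexagon

(moved 4.7; next 3.5)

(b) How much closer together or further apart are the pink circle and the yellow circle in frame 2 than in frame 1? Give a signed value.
-2.1

Distance in frame 1: 5.1. Distance in frame 2: 3.0.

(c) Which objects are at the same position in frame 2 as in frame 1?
none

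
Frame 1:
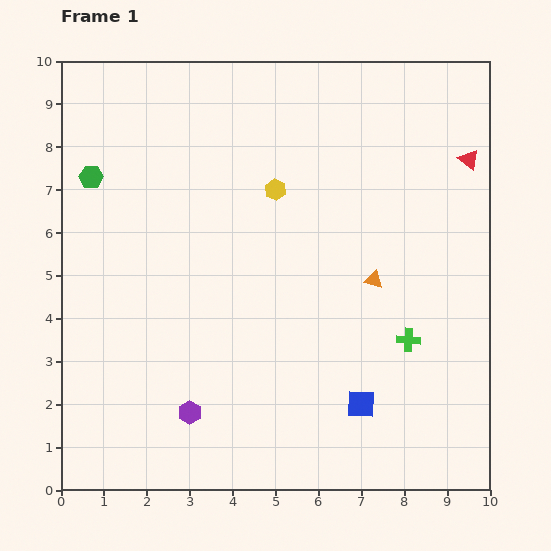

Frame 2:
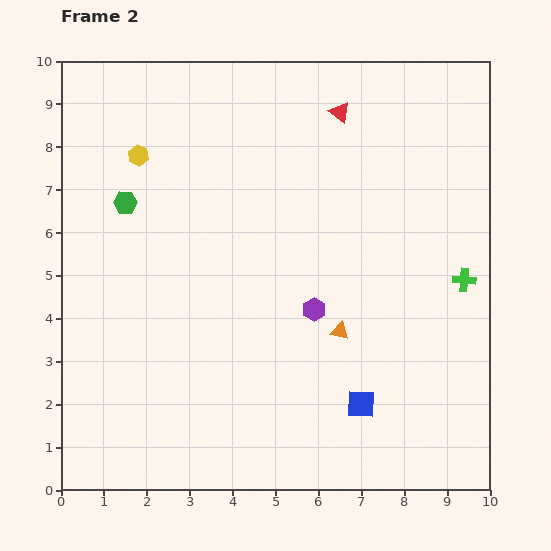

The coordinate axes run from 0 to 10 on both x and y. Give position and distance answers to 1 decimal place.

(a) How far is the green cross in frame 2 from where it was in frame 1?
1.9

The green cross moved from (8.1, 3.5) to (9.4, 4.9), a distance of √(1.3² + 1.4²) ≈ 1.9.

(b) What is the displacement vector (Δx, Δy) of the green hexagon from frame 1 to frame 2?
(0.8, -0.6)

The green hexagon was at (0.7, 7.3) in frame 1 and (1.5, 6.7) in frame 2.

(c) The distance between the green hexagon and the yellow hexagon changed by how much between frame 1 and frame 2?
-3.2

Distance in frame 1: 4.3. Distance in frame 2: 1.1.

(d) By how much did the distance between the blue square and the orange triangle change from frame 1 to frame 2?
-1.1

Distance in frame 1: 2.9. Distance in frame 2: 1.8.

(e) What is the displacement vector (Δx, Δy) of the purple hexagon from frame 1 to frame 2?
(2.9, 2.4)

The purple hexagon was at (3.0, 1.8) in frame 1 and (5.9, 4.2) in frame 2.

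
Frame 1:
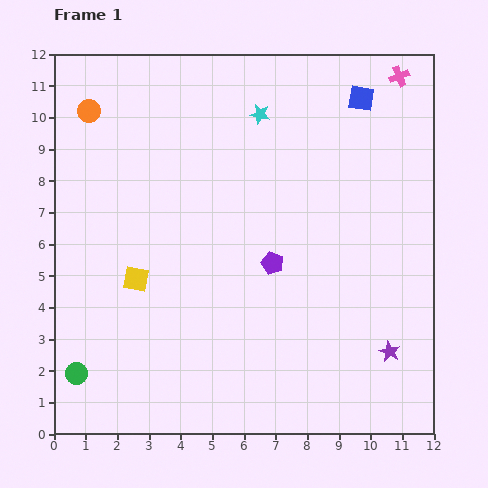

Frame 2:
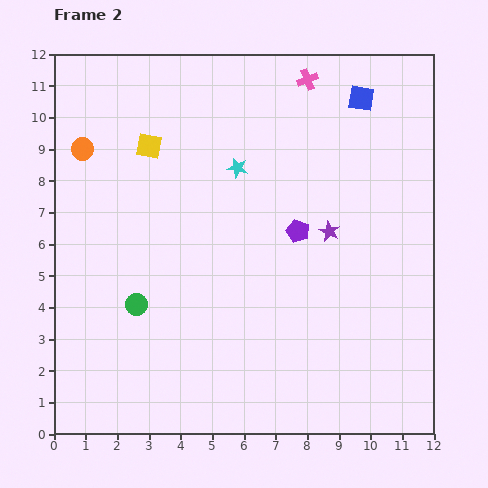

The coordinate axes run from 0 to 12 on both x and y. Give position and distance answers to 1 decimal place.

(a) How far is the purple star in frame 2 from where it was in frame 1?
4.2

The purple star moved from (10.6, 2.6) to (8.7, 6.4), a distance of √(1.9² + 3.8²) ≈ 4.2.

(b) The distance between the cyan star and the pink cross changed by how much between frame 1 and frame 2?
-1.0

Distance in frame 1: 4.6. Distance in frame 2: 3.6.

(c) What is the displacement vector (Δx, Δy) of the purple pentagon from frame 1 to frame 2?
(0.8, 1.0)

The purple pentagon was at (6.9, 5.4) in frame 1 and (7.7, 6.4) in frame 2.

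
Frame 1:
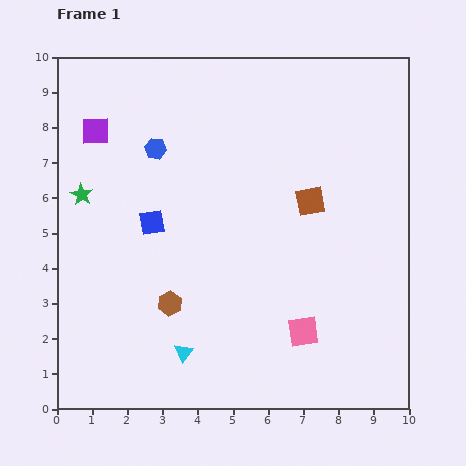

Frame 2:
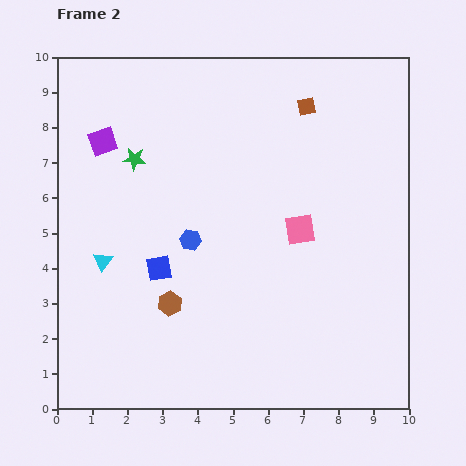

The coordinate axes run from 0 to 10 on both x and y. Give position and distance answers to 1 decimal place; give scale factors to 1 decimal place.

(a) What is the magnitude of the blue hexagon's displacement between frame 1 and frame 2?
2.8

The blue hexagon moved from (2.8, 7.4) to (3.8, 4.8), a distance of √(1.0² + 2.6²) ≈ 2.8.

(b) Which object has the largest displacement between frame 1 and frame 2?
the cyan triangle

(moved 3.5; next 2.9)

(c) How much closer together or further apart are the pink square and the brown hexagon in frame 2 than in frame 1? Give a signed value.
+0.4

Distance in frame 1: 3.9. Distance in frame 2: 4.3.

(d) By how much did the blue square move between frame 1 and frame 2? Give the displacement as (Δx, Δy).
(0.2, -1.3)

The blue square was at (2.7, 5.3) in frame 1 and (2.9, 4.0) in frame 2.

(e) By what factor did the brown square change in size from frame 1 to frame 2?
0.6×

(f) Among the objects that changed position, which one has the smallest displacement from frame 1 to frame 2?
the purple square

(moved 0.4)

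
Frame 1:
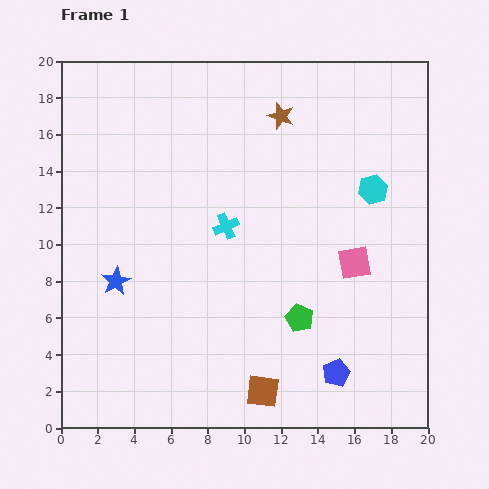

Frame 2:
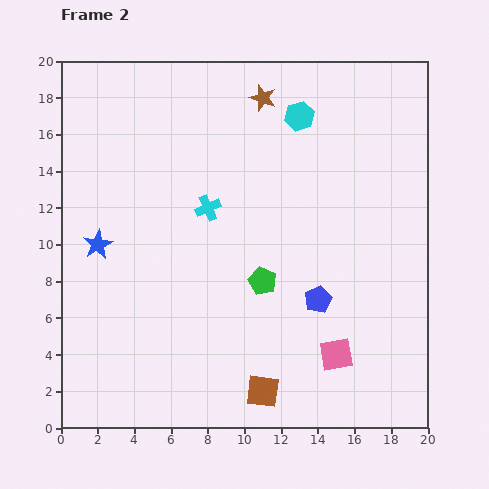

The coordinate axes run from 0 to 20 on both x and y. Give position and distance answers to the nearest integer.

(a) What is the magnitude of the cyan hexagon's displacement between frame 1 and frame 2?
6

The cyan hexagon moved from (17, 13) to (13, 17), a distance of √(4² + 4²) ≈ 6.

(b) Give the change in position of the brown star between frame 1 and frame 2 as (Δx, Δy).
(-1, 1)

The brown star was at (12, 17) in frame 1 and (11, 18) in frame 2.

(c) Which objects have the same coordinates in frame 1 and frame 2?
the brown square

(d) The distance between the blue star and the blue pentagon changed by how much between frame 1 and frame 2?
-1

Distance in frame 1: 13. Distance in frame 2: 12.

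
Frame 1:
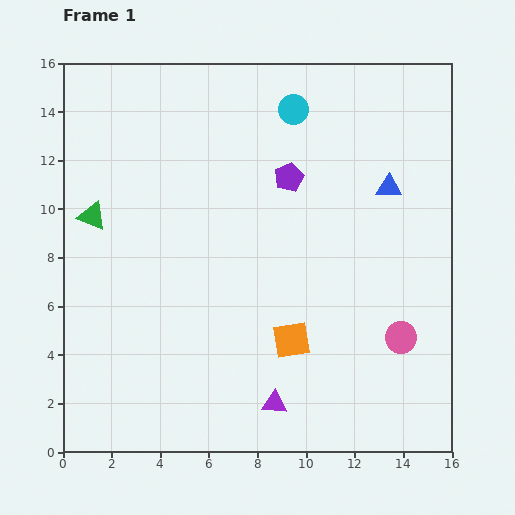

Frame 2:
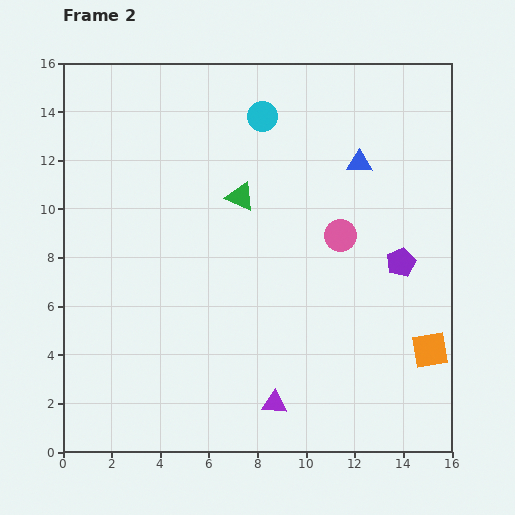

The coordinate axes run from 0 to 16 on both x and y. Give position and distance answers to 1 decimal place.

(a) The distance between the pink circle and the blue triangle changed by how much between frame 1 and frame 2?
-3.1

Distance in frame 1: 6.2. Distance in frame 2: 3.1.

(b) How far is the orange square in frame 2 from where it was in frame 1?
5.7

The orange square moved from (9.4, 4.6) to (15.1, 4.2), a distance of √(5.7² + 0.4²) ≈ 5.7.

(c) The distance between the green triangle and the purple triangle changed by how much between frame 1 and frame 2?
-2.1

Distance in frame 1: 10.7. Distance in frame 2: 8.6.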